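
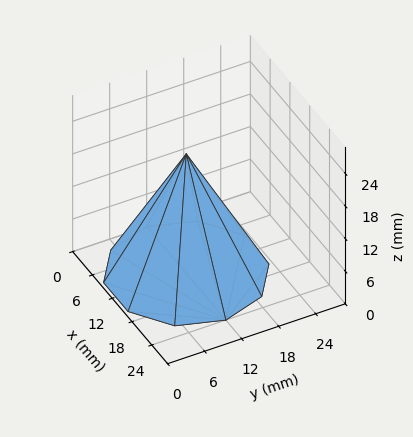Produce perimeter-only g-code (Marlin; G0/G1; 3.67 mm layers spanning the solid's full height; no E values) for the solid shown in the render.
Reading the render: the shape is a regular 10-sided pyramid, base circumscribed radius ≈ 12 mm, apex at z ≈ 22 mm (dimensions read to the nearest mm from the axis ticks). For the g-code, the solid's height is divided into equal slices at the stated Δz and each level perimeter traced with G1 moves after a G0 lift.

; perimeter-only toolpath
G21 ; units = mm
G90 ; absolute positioning
G28 ; home
; layer 1
G0 Z3.67
G0 X22.00 Y12.00
G1 X20.09 Y17.88
G1 X15.09 Y21.51
G1 X8.91 Y21.51
G1 X3.91 Y17.88
G1 X2.00 Y12.00
G1 X3.91 Y6.12
G1 X8.91 Y2.49
G1 X15.09 Y2.49
G1 X20.09 Y6.12
G1 X22.00 Y12.00
; layer 2
G0 Z7.33
G0 X20.00 Y12.00
G1 X18.47 Y16.70
G1 X14.47 Y19.61
G1 X9.53 Y19.61
G1 X5.53 Y16.70
G1 X4.00 Y12.00
G1 X5.53 Y7.30
G1 X9.53 Y4.39
G1 X14.47 Y4.39
G1 X18.47 Y7.30
G1 X20.00 Y12.00
; layer 3
G0 Z11.00
G0 X18.00 Y12.00
G1 X16.86 Y15.53
G1 X13.86 Y17.70
G1 X10.14 Y17.70
G1 X7.14 Y15.53
G1 X6.00 Y12.00
G1 X7.14 Y8.47
G1 X10.14 Y6.29
G1 X13.86 Y6.29
G1 X16.86 Y8.47
G1 X18.00 Y12.00
; layer 4
G0 Z14.67
G0 X16.00 Y12.00
G1 X15.24 Y14.35
G1 X13.24 Y15.80
G1 X10.76 Y15.80
G1 X8.76 Y14.35
G1 X8.00 Y12.00
G1 X8.76 Y9.65
G1 X10.76 Y8.20
G1 X13.24 Y8.20
G1 X15.24 Y9.65
G1 X16.00 Y12.00
; layer 5
G0 Z18.33
G0 X14.00 Y12.00
G1 X13.62 Y13.18
G1 X12.62 Y13.90
G1 X11.38 Y13.90
G1 X10.38 Y13.18
G1 X10.00 Y12.00
G1 X10.38 Y10.83
G1 X11.38 Y10.10
G1 X12.62 Y10.10
G1 X13.62 Y10.83
G1 X14.00 Y12.00
M2 ; end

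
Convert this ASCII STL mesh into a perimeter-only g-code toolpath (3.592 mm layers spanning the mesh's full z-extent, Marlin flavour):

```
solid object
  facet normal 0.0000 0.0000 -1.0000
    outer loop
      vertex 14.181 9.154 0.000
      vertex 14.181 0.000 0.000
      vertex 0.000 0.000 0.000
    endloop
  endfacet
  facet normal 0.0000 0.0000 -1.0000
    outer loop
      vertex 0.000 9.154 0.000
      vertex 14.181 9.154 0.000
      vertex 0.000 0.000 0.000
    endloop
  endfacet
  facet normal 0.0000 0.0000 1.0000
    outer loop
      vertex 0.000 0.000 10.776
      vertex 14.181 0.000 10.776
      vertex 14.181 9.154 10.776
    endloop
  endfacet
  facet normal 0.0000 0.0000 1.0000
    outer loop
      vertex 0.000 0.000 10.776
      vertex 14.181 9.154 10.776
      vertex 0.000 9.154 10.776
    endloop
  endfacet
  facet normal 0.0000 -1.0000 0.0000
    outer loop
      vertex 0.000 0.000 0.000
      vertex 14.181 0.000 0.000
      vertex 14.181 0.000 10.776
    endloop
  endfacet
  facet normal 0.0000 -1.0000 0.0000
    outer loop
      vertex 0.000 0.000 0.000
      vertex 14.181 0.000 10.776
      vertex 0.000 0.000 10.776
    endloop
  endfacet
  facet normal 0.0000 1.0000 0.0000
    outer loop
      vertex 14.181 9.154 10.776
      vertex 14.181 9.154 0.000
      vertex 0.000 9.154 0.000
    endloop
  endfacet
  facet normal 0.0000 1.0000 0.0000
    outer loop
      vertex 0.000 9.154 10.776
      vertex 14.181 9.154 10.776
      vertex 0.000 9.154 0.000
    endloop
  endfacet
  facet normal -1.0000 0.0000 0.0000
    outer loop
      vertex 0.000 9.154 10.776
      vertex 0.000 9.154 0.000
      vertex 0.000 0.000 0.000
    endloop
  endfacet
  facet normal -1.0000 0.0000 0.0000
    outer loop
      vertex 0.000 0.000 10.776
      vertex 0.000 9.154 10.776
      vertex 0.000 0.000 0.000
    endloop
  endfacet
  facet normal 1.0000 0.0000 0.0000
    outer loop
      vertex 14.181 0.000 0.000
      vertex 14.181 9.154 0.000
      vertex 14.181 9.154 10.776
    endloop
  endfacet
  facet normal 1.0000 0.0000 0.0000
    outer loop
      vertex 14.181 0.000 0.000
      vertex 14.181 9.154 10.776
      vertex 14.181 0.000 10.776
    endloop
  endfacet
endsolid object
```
; perimeter-only toolpath
G21 ; units = mm
G90 ; absolute positioning
G28 ; home
; layer 1
G0 Z3.592
G0 X0.000 Y0.000
G1 X14.181 Y0.000
G1 X14.181 Y9.154
G1 X0.000 Y9.154
G1 X0.000 Y0.000
; layer 2
G0 Z7.184
G0 X0.000 Y0.000
G1 X14.181 Y0.000
G1 X14.181 Y9.154
G1 X0.000 Y9.154
G1 X0.000 Y0.000
; layer 3
G0 Z10.776
G0 X0.000 Y0.000
G1 X14.181 Y0.000
G1 X14.181 Y9.154
G1 X0.000 Y9.154
G1 X0.000 Y0.000
M2 ; end

The solid is a rectangular box, roughly 14.2 × 9.15 mm footprint and 10.8 mm tall. Slicing at Δz = 3.592 mm — 3 equal slices spanning the solid's height, so layer i sits at z = i·h/3 — gives 3 non-empty perimeters. Each is a 4-segment closed polygon; G0 lifts to the layer z and rapids to the start vertex, then G1 traces the edges.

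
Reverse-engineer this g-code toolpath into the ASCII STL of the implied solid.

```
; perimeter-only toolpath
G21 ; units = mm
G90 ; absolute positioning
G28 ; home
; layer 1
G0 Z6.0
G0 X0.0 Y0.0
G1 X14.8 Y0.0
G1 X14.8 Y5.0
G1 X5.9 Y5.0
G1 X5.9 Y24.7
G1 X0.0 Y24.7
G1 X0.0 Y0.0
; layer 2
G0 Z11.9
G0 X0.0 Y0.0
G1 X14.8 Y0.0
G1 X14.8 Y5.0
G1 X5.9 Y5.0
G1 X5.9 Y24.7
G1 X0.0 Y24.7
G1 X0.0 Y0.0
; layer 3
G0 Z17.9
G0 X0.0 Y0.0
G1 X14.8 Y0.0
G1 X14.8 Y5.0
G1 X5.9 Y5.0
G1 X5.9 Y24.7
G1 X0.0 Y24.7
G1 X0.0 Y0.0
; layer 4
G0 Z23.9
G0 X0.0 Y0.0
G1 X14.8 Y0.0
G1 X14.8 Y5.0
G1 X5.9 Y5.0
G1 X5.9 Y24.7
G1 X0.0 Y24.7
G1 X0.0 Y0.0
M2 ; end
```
solid part
  facet normal 0.0000 0.0000 -1.0000
    outer loop
      vertex 14.8 5.0 0.0
      vertex 14.8 0.0 0.0
      vertex 0.0 0.0 0.0
    endloop
  endfacet
  facet normal 0.0000 0.0000 -1.0000
    outer loop
      vertex 5.9 5.0 0.0
      vertex 14.8 5.0 0.0
      vertex 0.0 0.0 0.0
    endloop
  endfacet
  facet normal 0.0000 0.0000 -1.0000
    outer loop
      vertex 5.9 24.7 0.0
      vertex 5.9 5.0 0.0
      vertex 0.0 0.0 0.0
    endloop
  endfacet
  facet normal 0.0000 0.0000 -1.0000
    outer loop
      vertex 0.0 24.7 0.0
      vertex 5.9 24.7 0.0
      vertex 0.0 0.0 0.0
    endloop
  endfacet
  facet normal 0.0000 0.0000 1.0000
    outer loop
      vertex 0.0 0.0 23.9
      vertex 14.8 0.0 23.9
      vertex 14.8 5.0 23.9
    endloop
  endfacet
  facet normal 0.0000 0.0000 1.0000
    outer loop
      vertex 0.0 0.0 23.9
      vertex 14.8 5.0 23.9
      vertex 5.9 5.0 23.9
    endloop
  endfacet
  facet normal 0.0000 0.0000 1.0000
    outer loop
      vertex 0.0 0.0 23.9
      vertex 5.9 5.0 23.9
      vertex 5.9 24.7 23.9
    endloop
  endfacet
  facet normal 0.0000 0.0000 1.0000
    outer loop
      vertex 0.0 0.0 23.9
      vertex 5.9 24.7 23.9
      vertex 0.0 24.7 23.9
    endloop
  endfacet
  facet normal 0.0000 -1.0000 0.0000
    outer loop
      vertex 0.0 0.0 0.0
      vertex 14.8 0.0 0.0
      vertex 14.8 0.0 23.9
    endloop
  endfacet
  facet normal 0.0000 -1.0000 0.0000
    outer loop
      vertex 0.0 0.0 0.0
      vertex 14.8 0.0 23.9
      vertex 0.0 0.0 23.9
    endloop
  endfacet
  facet normal 1.0000 0.0000 0.0000
    outer loop
      vertex 14.8 0.0 0.0
      vertex 14.8 5.0 0.0
      vertex 14.8 5.0 23.9
    endloop
  endfacet
  facet normal 1.0000 0.0000 0.0000
    outer loop
      vertex 14.8 0.0 0.0
      vertex 14.8 5.0 23.9
      vertex 14.8 0.0 23.9
    endloop
  endfacet
  facet normal 0.0000 1.0000 0.0000
    outer loop
      vertex 14.8 5.0 0.0
      vertex 5.9 5.0 0.0
      vertex 5.9 5.0 23.9
    endloop
  endfacet
  facet normal 0.0000 1.0000 0.0000
    outer loop
      vertex 14.8 5.0 0.0
      vertex 5.9 5.0 23.9
      vertex 14.8 5.0 23.9
    endloop
  endfacet
  facet normal 1.0000 0.0000 0.0000
    outer loop
      vertex 5.9 5.0 0.0
      vertex 5.9 24.7 0.0
      vertex 5.9 24.7 23.9
    endloop
  endfacet
  facet normal 1.0000 0.0000 0.0000
    outer loop
      vertex 5.9 5.0 0.0
      vertex 5.9 24.7 23.9
      vertex 5.9 5.0 23.9
    endloop
  endfacet
  facet normal 0.0000 1.0000 0.0000
    outer loop
      vertex 5.9 24.7 0.0
      vertex 0.0 24.7 0.0
      vertex 0.0 24.7 23.9
    endloop
  endfacet
  facet normal 0.0000 1.0000 0.0000
    outer loop
      vertex 5.9 24.7 0.0
      vertex 0.0 24.7 23.9
      vertex 5.9 24.7 23.9
    endloop
  endfacet
  facet normal -1.0000 0.0000 0.0000
    outer loop
      vertex 0.0 24.7 0.0
      vertex 0.0 0.0 0.0
      vertex 0.0 0.0 23.9
    endloop
  endfacet
  facet normal -1.0000 0.0000 0.0000
    outer loop
      vertex 0.0 24.7 0.0
      vertex 0.0 0.0 23.9
      vertex 0.0 24.7 23.9
    endloop
  endfacet
endsolid part

The G0 Z moves step by Δz≈6.0 mm. Every layer's G1 loop is the same polygon, so the solid is a straight extrusion of it from z=0 to z≈23.9. Closing with flat bottom and top caps and triangulating gives 20 facets — an L-shaped prism: outer 14.8 × 24.7 mm, arm thicknesses ≈ 5 mm (horizontal) and 5.9 mm (vertical), extruded 23.9 mm in z.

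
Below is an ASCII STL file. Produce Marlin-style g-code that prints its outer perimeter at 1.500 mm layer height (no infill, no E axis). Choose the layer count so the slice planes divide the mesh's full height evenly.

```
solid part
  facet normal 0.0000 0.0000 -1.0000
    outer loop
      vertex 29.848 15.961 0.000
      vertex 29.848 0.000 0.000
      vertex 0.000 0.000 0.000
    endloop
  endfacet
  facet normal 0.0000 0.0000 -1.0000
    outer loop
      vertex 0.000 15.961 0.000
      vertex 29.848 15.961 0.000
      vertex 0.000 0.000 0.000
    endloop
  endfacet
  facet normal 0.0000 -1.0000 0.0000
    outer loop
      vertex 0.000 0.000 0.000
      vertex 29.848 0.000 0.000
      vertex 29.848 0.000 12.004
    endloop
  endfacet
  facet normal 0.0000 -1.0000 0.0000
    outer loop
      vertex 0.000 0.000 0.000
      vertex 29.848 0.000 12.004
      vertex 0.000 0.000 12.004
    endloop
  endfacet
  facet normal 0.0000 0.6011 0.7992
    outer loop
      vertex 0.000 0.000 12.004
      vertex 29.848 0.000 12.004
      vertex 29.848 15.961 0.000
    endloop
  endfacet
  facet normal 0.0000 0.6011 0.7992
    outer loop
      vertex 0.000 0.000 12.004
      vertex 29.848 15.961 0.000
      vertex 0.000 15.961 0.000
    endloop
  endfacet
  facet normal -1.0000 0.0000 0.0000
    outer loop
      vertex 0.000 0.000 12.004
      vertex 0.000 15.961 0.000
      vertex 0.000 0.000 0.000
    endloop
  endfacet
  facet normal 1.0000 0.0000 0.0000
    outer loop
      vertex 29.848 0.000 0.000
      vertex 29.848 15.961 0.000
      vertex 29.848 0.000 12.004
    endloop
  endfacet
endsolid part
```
; perimeter-only toolpath
G21 ; units = mm
G90 ; absolute positioning
G28 ; home
; layer 1
G0 Z1.500
G0 X0.000 Y0.000
G1 X29.848 Y0.000
G1 X29.848 Y13.966
G1 X0.000 Y13.966
G1 X0.000 Y0.000
; layer 2
G0 Z3.001
G0 X0.000 Y0.000
G1 X29.848 Y0.000
G1 X29.848 Y11.971
G1 X0.000 Y11.971
G1 X0.000 Y0.000
; layer 3
G0 Z4.502
G0 X0.000 Y0.000
G1 X29.848 Y0.000
G1 X29.848 Y9.976
G1 X0.000 Y9.976
G1 X0.000 Y0.000
; layer 4
G0 Z6.002
G0 X0.000 Y0.000
G1 X29.848 Y0.000
G1 X29.848 Y7.981
G1 X0.000 Y7.981
G1 X0.000 Y0.000
; layer 5
G0 Z7.502
G0 X0.000 Y0.000
G1 X29.848 Y0.000
G1 X29.848 Y5.985
G1 X0.000 Y5.985
G1 X0.000 Y0.000
; layer 6
G0 Z9.003
G0 X0.000 Y0.000
G1 X29.848 Y0.000
G1 X29.848 Y3.990
G1 X0.000 Y3.990
G1 X0.000 Y0.000
; layer 7
G0 Z10.503
G0 X0.000 Y0.000
G1 X29.848 Y0.000
G1 X29.848 Y1.995
G1 X0.000 Y1.995
G1 X0.000 Y0.000
M2 ; end

The solid is a wedge (ramp): 29.8 × 16 mm base, rising to 12 mm along the y=0 edge and sloping linearly to z=0 at y=16. Slicing at Δz = 1.500 mm — 8 equal slices spanning the solid's height, so layer i sits at z = i·h/8 — gives 7 non-empty perimeters. Each is a 4-segment closed polygon; G0 lifts to the layer z and rapids to the start vertex, then G1 traces the edges. The cross-section shrinks linearly with z (the slice at the apex is degenerate and omitted).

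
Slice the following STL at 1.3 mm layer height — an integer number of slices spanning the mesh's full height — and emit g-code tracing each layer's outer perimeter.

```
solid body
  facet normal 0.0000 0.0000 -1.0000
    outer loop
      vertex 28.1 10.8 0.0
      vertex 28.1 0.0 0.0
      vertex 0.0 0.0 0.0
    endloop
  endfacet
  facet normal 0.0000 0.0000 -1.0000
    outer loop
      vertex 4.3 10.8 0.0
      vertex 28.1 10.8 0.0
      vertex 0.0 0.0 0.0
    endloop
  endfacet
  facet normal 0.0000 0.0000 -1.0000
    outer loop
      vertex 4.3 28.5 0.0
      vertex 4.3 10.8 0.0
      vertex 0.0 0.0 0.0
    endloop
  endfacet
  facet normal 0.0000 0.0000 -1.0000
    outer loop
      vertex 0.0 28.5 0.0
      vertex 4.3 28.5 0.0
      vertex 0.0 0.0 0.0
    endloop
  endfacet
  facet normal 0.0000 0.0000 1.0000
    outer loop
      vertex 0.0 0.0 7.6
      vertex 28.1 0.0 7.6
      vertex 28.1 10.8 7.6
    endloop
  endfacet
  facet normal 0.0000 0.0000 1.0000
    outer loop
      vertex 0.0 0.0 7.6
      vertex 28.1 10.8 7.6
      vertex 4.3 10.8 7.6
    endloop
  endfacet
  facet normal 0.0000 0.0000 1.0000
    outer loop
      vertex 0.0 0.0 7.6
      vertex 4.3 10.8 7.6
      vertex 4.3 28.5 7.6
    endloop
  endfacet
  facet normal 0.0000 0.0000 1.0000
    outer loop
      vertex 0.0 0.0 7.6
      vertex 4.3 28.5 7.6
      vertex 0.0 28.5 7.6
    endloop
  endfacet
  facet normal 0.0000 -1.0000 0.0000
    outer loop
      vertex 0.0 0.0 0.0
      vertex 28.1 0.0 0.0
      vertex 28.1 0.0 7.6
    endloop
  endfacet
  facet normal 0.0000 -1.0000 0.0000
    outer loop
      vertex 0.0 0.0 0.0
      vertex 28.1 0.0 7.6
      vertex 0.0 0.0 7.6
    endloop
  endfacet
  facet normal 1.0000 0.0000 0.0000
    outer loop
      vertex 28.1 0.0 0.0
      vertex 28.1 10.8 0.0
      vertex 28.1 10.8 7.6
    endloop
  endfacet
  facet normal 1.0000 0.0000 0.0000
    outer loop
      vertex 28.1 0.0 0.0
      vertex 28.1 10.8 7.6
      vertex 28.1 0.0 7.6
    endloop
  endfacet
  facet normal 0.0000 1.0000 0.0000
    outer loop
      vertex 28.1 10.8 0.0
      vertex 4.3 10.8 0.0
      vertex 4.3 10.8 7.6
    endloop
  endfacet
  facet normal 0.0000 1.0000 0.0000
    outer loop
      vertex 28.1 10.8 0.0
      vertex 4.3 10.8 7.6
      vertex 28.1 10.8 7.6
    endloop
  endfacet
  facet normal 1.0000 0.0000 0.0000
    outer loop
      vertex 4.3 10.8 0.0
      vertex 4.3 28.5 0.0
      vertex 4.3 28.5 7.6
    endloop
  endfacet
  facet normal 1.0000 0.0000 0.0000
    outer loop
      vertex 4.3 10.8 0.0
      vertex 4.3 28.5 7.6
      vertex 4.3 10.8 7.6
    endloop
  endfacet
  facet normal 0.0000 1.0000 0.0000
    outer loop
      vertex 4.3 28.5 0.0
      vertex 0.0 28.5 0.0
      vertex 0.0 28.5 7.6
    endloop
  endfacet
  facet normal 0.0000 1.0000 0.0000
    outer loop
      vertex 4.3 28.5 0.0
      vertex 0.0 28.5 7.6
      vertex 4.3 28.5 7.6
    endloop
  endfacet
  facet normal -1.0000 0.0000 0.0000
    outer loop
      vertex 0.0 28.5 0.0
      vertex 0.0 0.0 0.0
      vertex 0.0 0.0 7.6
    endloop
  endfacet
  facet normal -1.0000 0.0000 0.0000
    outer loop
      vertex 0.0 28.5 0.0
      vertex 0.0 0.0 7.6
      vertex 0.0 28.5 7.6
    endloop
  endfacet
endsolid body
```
; perimeter-only toolpath
G21 ; units = mm
G90 ; absolute positioning
G28 ; home
; layer 1
G0 Z1.3
G0 X0.0 Y0.0
G1 X28.1 Y0.0
G1 X28.1 Y10.8
G1 X4.3 Y10.8
G1 X4.3 Y28.5
G1 X0.0 Y28.5
G1 X0.0 Y0.0
; layer 2
G0 Z2.5
G0 X0.0 Y0.0
G1 X28.1 Y0.0
G1 X28.1 Y10.8
G1 X4.3 Y10.8
G1 X4.3 Y28.5
G1 X0.0 Y28.5
G1 X0.0 Y0.0
; layer 3
G0 Z3.8
G0 X0.0 Y0.0
G1 X28.1 Y0.0
G1 X28.1 Y10.8
G1 X4.3 Y10.8
G1 X4.3 Y28.5
G1 X0.0 Y28.5
G1 X0.0 Y0.0
; layer 4
G0 Z5.1
G0 X0.0 Y0.0
G1 X28.1 Y0.0
G1 X28.1 Y10.8
G1 X4.3 Y10.8
G1 X4.3 Y28.5
G1 X0.0 Y28.5
G1 X0.0 Y0.0
; layer 5
G0 Z6.3
G0 X0.0 Y0.0
G1 X28.1 Y0.0
G1 X28.1 Y10.8
G1 X4.3 Y10.8
G1 X4.3 Y28.5
G1 X0.0 Y28.5
G1 X0.0 Y0.0
; layer 6
G0 Z7.6
G0 X0.0 Y0.0
G1 X28.1 Y0.0
G1 X28.1 Y10.8
G1 X4.3 Y10.8
G1 X4.3 Y28.5
G1 X0.0 Y28.5
G1 X0.0 Y0.0
M2 ; end

The solid is an L-shaped prism: outer 28.1 × 28.5 mm, arm thicknesses ≈ 10.8 mm (horizontal) and 4.3 mm (vertical), extruded 7.6 mm in z. Slicing at Δz = 1.3 mm — 6 equal slices spanning the solid's height, so layer i sits at z = i·h/6 — gives 6 non-empty perimeters. Each is a 6-segment closed polygon; G0 lifts to the layer z and rapids to the start vertex, then G1 traces the edges.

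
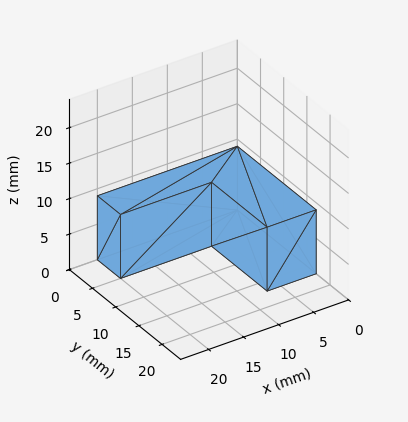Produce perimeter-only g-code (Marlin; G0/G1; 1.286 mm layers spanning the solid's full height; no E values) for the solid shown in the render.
Reading the render: the shape is an L-shaped prism: outer 20 × 17 mm, arm thicknesses ≈ 5 mm (horizontal) and 7 mm (vertical), extruded 9 mm in z (dimensions read to the nearest mm from the axis ticks). For the g-code, the solid's height is divided into equal slices at the stated Δz and each level perimeter traced with G1 moves after a G0 lift.

; perimeter-only toolpath
G21 ; units = mm
G90 ; absolute positioning
G28 ; home
; layer 1
G0 Z1.286
G0 X0.000 Y0.000
G1 X20.000 Y0.000
G1 X20.000 Y5.000
G1 X7.000 Y5.000
G1 X7.000 Y17.000
G1 X0.000 Y17.000
G1 X0.000 Y0.000
; layer 2
G0 Z2.571
G0 X0.000 Y0.000
G1 X20.000 Y0.000
G1 X20.000 Y5.000
G1 X7.000 Y5.000
G1 X7.000 Y17.000
G1 X0.000 Y17.000
G1 X0.000 Y0.000
; layer 3
G0 Z3.857
G0 X0.000 Y0.000
G1 X20.000 Y0.000
G1 X20.000 Y5.000
G1 X7.000 Y5.000
G1 X7.000 Y17.000
G1 X0.000 Y17.000
G1 X0.000 Y0.000
; layer 4
G0 Z5.143
G0 X0.000 Y0.000
G1 X20.000 Y0.000
G1 X20.000 Y5.000
G1 X7.000 Y5.000
G1 X7.000 Y17.000
G1 X0.000 Y17.000
G1 X0.000 Y0.000
; layer 5
G0 Z6.429
G0 X0.000 Y0.000
G1 X20.000 Y0.000
G1 X20.000 Y5.000
G1 X7.000 Y5.000
G1 X7.000 Y17.000
G1 X0.000 Y17.000
G1 X0.000 Y0.000
; layer 6
G0 Z7.714
G0 X0.000 Y0.000
G1 X20.000 Y0.000
G1 X20.000 Y5.000
G1 X7.000 Y5.000
G1 X7.000 Y17.000
G1 X0.000 Y17.000
G1 X0.000 Y0.000
; layer 7
G0 Z9.000
G0 X0.000 Y0.000
G1 X20.000 Y0.000
G1 X20.000 Y5.000
G1 X7.000 Y5.000
G1 X7.000 Y17.000
G1 X0.000 Y17.000
G1 X0.000 Y0.000
M2 ; end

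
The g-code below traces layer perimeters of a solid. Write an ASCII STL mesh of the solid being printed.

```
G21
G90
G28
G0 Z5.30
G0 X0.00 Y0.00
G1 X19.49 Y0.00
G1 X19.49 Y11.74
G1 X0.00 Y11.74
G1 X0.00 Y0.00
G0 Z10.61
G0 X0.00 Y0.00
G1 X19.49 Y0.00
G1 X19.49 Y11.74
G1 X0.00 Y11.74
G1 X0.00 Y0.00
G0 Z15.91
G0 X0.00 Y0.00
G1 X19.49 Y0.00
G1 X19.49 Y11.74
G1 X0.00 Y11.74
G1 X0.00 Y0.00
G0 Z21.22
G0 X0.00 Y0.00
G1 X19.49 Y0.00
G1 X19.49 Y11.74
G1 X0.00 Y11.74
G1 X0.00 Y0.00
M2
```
solid part
  facet normal 0.0000 0.0000 -1.0000
    outer loop
      vertex 19.49 11.74 0.00
      vertex 19.49 0.00 0.00
      vertex 0.00 0.00 0.00
    endloop
  endfacet
  facet normal 0.0000 0.0000 -1.0000
    outer loop
      vertex 0.00 11.74 0.00
      vertex 19.49 11.74 0.00
      vertex 0.00 0.00 0.00
    endloop
  endfacet
  facet normal 0.0000 0.0000 1.0000
    outer loop
      vertex 0.00 0.00 21.22
      vertex 19.49 0.00 21.22
      vertex 19.49 11.74 21.22
    endloop
  endfacet
  facet normal 0.0000 0.0000 1.0000
    outer loop
      vertex 0.00 0.00 21.22
      vertex 19.49 11.74 21.22
      vertex 0.00 11.74 21.22
    endloop
  endfacet
  facet normal 0.0000 -1.0000 0.0000
    outer loop
      vertex 0.00 0.00 0.00
      vertex 19.49 0.00 0.00
      vertex 19.49 0.00 21.22
    endloop
  endfacet
  facet normal 0.0000 -1.0000 0.0000
    outer loop
      vertex 0.00 0.00 0.00
      vertex 19.49 0.00 21.22
      vertex 0.00 0.00 21.22
    endloop
  endfacet
  facet normal 0.0000 1.0000 0.0000
    outer loop
      vertex 19.49 11.74 21.22
      vertex 19.49 11.74 0.00
      vertex 0.00 11.74 0.00
    endloop
  endfacet
  facet normal 0.0000 1.0000 0.0000
    outer loop
      vertex 0.00 11.74 21.22
      vertex 19.49 11.74 21.22
      vertex 0.00 11.74 0.00
    endloop
  endfacet
  facet normal -1.0000 0.0000 0.0000
    outer loop
      vertex 0.00 11.74 21.22
      vertex 0.00 11.74 0.00
      vertex 0.00 0.00 0.00
    endloop
  endfacet
  facet normal -1.0000 0.0000 0.0000
    outer loop
      vertex 0.00 0.00 21.22
      vertex 0.00 11.74 21.22
      vertex 0.00 0.00 0.00
    endloop
  endfacet
  facet normal 1.0000 0.0000 0.0000
    outer loop
      vertex 19.49 0.00 0.00
      vertex 19.49 11.74 0.00
      vertex 19.49 11.74 21.22
    endloop
  endfacet
  facet normal 1.0000 0.0000 0.0000
    outer loop
      vertex 19.49 0.00 0.00
      vertex 19.49 11.74 21.22
      vertex 19.49 0.00 21.22
    endloop
  endfacet
endsolid part

The G0 Z moves step by Δz≈5.30 mm. Every layer's G1 loop is the same polygon, so the solid is a straight extrusion of it from z=0 to z≈21.2. Closing with flat bottom and top caps and triangulating gives 12 facets — a rectangular box, roughly 19.5 × 11.7 mm footprint and 21.2 mm tall.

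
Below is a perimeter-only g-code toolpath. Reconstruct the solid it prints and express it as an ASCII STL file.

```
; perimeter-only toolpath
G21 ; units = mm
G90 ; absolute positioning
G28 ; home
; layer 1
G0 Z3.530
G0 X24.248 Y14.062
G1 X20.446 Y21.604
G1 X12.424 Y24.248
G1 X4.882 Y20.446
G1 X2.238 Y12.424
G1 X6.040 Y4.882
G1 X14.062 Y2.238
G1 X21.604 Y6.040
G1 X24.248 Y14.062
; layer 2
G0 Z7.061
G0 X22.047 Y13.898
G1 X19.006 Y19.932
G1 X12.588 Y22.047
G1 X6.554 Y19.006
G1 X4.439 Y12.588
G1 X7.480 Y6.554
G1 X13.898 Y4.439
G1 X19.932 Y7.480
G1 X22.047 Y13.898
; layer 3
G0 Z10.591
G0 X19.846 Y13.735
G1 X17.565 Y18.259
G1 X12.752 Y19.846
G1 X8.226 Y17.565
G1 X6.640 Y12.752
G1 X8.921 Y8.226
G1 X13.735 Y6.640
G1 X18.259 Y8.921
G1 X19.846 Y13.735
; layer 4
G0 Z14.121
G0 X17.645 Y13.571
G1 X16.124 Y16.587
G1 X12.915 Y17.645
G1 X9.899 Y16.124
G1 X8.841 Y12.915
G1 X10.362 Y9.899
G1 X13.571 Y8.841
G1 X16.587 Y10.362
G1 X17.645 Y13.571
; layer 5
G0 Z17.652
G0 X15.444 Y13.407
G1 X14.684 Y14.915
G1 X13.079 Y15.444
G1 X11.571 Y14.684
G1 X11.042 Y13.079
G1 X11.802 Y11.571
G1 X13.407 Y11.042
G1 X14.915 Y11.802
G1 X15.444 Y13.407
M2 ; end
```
solid part
  facet normal 0.0000 0.0000 -1.0000
    outer loop
      vertex 12.260 26.449 0.000
      vertex 21.887 23.276 0.000
      vertex 26.449 14.226 0.000
    endloop
  endfacet
  facet normal 0.0000 0.0000 -1.0000
    outer loop
      vertex 3.210 21.887 0.000
      vertex 12.260 26.449 0.000
      vertex 26.449 14.226 0.000
    endloop
  endfacet
  facet normal 0.0000 0.0000 -1.0000
    outer loop
      vertex 0.037 12.260 0.000
      vertex 3.210 21.887 0.000
      vertex 26.449 14.226 0.000
    endloop
  endfacet
  facet normal 0.0000 0.0000 -1.0000
    outer loop
      vertex 4.599 3.210 0.000
      vertex 0.037 12.260 0.000
      vertex 26.449 14.226 0.000
    endloop
  endfacet
  facet normal 0.0000 0.0000 -1.0000
    outer loop
      vertex 14.226 0.037 0.000
      vertex 4.599 3.210 0.000
      vertex 26.449 14.226 0.000
    endloop
  endfacet
  facet normal 0.0000 0.0000 -1.0000
    outer loop
      vertex 23.276 4.599 0.000
      vertex 14.226 0.037 0.000
      vertex 26.449 14.226 0.000
    endloop
  endfacet
  facet normal 0.7732 0.3898 0.5002
    outer loop
      vertex 26.449 14.226 0.000
      vertex 21.887 23.276 0.000
      vertex 13.243 13.243 21.182
    endloop
  endfacet
  facet normal 0.2711 0.8224 0.5002
    outer loop
      vertex 21.887 23.276 0.000
      vertex 12.260 26.449 0.000
      vertex 13.243 13.243 21.182
    endloop
  endfacet
  facet normal -0.3898 0.7732 0.5002
    outer loop
      vertex 12.260 26.449 0.000
      vertex 3.210 21.887 0.000
      vertex 13.243 13.243 21.182
    endloop
  endfacet
  facet normal -0.8224 0.2711 0.5002
    outer loop
      vertex 3.210 21.887 0.000
      vertex 0.037 12.260 0.000
      vertex 13.243 13.243 21.182
    endloop
  endfacet
  facet normal -0.7732 -0.3898 0.5002
    outer loop
      vertex 0.037 12.260 0.000
      vertex 4.599 3.210 0.000
      vertex 13.243 13.243 21.182
    endloop
  endfacet
  facet normal -0.2711 -0.8224 0.5002
    outer loop
      vertex 4.599 3.210 0.000
      vertex 14.226 0.037 0.000
      vertex 13.243 13.243 21.182
    endloop
  endfacet
  facet normal 0.3898 -0.7732 0.5002
    outer loop
      vertex 14.226 0.037 0.000
      vertex 23.276 4.599 0.000
      vertex 13.243 13.243 21.182
    endloop
  endfacet
  facet normal 0.8224 -0.2711 0.5002
    outer loop
      vertex 23.276 4.599 0.000
      vertex 26.449 14.226 0.000
      vertex 13.243 13.243 21.182
    endloop
  endfacet
endsolid part

The G0 Z moves step by Δz≈3.530 mm. The G1 loops shrink linearly with z, so the solid tapers from its base footprint up to z≈21.2. Closing with a flat bottom cap and the tapered top and triangulating gives 14 facets — a regular 8-sided pyramid, base circumscribed radius ≈ 13.2 mm, apex at z ≈ 21.2 mm.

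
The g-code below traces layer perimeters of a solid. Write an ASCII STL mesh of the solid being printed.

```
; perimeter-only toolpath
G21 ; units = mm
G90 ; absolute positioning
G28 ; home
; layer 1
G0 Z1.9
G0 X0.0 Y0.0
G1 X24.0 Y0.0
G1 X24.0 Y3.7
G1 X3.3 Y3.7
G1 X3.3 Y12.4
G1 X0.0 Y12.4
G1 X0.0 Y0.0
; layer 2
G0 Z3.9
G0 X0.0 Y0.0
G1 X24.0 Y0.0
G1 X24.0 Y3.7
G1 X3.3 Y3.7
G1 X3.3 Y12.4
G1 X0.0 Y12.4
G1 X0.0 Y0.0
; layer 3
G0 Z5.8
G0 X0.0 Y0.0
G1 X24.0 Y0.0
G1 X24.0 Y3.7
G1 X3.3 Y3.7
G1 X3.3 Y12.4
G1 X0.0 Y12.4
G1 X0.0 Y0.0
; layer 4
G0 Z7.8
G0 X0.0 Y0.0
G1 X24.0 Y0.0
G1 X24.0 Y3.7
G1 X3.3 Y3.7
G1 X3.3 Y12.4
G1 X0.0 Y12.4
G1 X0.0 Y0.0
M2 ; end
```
solid part
  facet normal 0.0000 0.0000 -1.0000
    outer loop
      vertex 24.0 3.7 0.0
      vertex 24.0 0.0 0.0
      vertex 0.0 0.0 0.0
    endloop
  endfacet
  facet normal 0.0000 0.0000 -1.0000
    outer loop
      vertex 3.3 3.7 0.0
      vertex 24.0 3.7 0.0
      vertex 0.0 0.0 0.0
    endloop
  endfacet
  facet normal 0.0000 0.0000 -1.0000
    outer loop
      vertex 3.3 12.4 0.0
      vertex 3.3 3.7 0.0
      vertex 0.0 0.0 0.0
    endloop
  endfacet
  facet normal 0.0000 0.0000 -1.0000
    outer loop
      vertex 0.0 12.4 0.0
      vertex 3.3 12.4 0.0
      vertex 0.0 0.0 0.0
    endloop
  endfacet
  facet normal 0.0000 0.0000 1.0000
    outer loop
      vertex 0.0 0.0 7.8
      vertex 24.0 0.0 7.8
      vertex 24.0 3.7 7.8
    endloop
  endfacet
  facet normal 0.0000 0.0000 1.0000
    outer loop
      vertex 0.0 0.0 7.8
      vertex 24.0 3.7 7.8
      vertex 3.3 3.7 7.8
    endloop
  endfacet
  facet normal 0.0000 0.0000 1.0000
    outer loop
      vertex 0.0 0.0 7.8
      vertex 3.3 3.7 7.8
      vertex 3.3 12.4 7.8
    endloop
  endfacet
  facet normal 0.0000 0.0000 1.0000
    outer loop
      vertex 0.0 0.0 7.8
      vertex 3.3 12.4 7.8
      vertex 0.0 12.4 7.8
    endloop
  endfacet
  facet normal 0.0000 -1.0000 0.0000
    outer loop
      vertex 0.0 0.0 0.0
      vertex 24.0 0.0 0.0
      vertex 24.0 0.0 7.8
    endloop
  endfacet
  facet normal 0.0000 -1.0000 0.0000
    outer loop
      vertex 0.0 0.0 0.0
      vertex 24.0 0.0 7.8
      vertex 0.0 0.0 7.8
    endloop
  endfacet
  facet normal 1.0000 0.0000 0.0000
    outer loop
      vertex 24.0 0.0 0.0
      vertex 24.0 3.7 0.0
      vertex 24.0 3.7 7.8
    endloop
  endfacet
  facet normal 1.0000 0.0000 0.0000
    outer loop
      vertex 24.0 0.0 0.0
      vertex 24.0 3.7 7.8
      vertex 24.0 0.0 7.8
    endloop
  endfacet
  facet normal 0.0000 1.0000 0.0000
    outer loop
      vertex 24.0 3.7 0.0
      vertex 3.3 3.7 0.0
      vertex 3.3 3.7 7.8
    endloop
  endfacet
  facet normal 0.0000 1.0000 0.0000
    outer loop
      vertex 24.0 3.7 0.0
      vertex 3.3 3.7 7.8
      vertex 24.0 3.7 7.8
    endloop
  endfacet
  facet normal 1.0000 0.0000 0.0000
    outer loop
      vertex 3.3 3.7 0.0
      vertex 3.3 12.4 0.0
      vertex 3.3 12.4 7.8
    endloop
  endfacet
  facet normal 1.0000 0.0000 0.0000
    outer loop
      vertex 3.3 3.7 0.0
      vertex 3.3 12.4 7.8
      vertex 3.3 3.7 7.8
    endloop
  endfacet
  facet normal 0.0000 1.0000 0.0000
    outer loop
      vertex 3.3 12.4 0.0
      vertex 0.0 12.4 0.0
      vertex 0.0 12.4 7.8
    endloop
  endfacet
  facet normal 0.0000 1.0000 0.0000
    outer loop
      vertex 3.3 12.4 0.0
      vertex 0.0 12.4 7.8
      vertex 3.3 12.4 7.8
    endloop
  endfacet
  facet normal -1.0000 0.0000 0.0000
    outer loop
      vertex 0.0 12.4 0.0
      vertex 0.0 0.0 0.0
      vertex 0.0 0.0 7.8
    endloop
  endfacet
  facet normal -1.0000 0.0000 0.0000
    outer loop
      vertex 0.0 12.4 0.0
      vertex 0.0 0.0 7.8
      vertex 0.0 12.4 7.8
    endloop
  endfacet
endsolid part

The G0 Z moves step by Δz≈1.9 mm. Every layer's G1 loop is the same polygon, so the solid is a straight extrusion of it from z=0 to z≈7.8. Closing with flat bottom and top caps and triangulating gives 20 facets — an L-shaped prism: outer 24 × 12.4 mm, arm thicknesses ≈ 3.7 mm (horizontal) and 3.3 mm (vertical), extruded 7.8 mm in z.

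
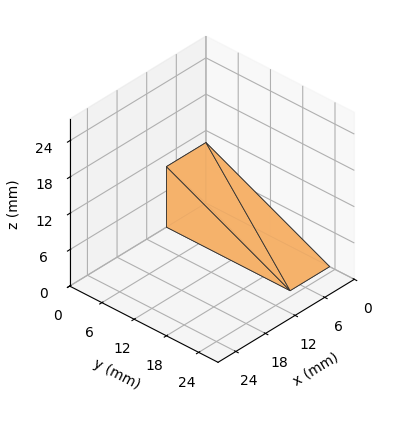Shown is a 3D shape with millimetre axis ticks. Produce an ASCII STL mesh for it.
Reading the render: the shape is a wedge (ramp): 8 × 23 mm base, rising to 10 mm along the y=0 edge and sloping linearly to z=0 at y=23 (dimensions read to the nearest mm from the axis ticks). For the STL, each face is triangulated and given an outward normal.

solid part
  facet normal 0.0000 0.0000 -1.0000
    outer loop
      vertex 8.0 23.0 0.0
      vertex 8.0 0.0 0.0
      vertex 0.0 0.0 0.0
    endloop
  endfacet
  facet normal 0.0000 0.0000 -1.0000
    outer loop
      vertex 0.0 23.0 0.0
      vertex 8.0 23.0 0.0
      vertex 0.0 0.0 0.0
    endloop
  endfacet
  facet normal 0.0000 -1.0000 0.0000
    outer loop
      vertex 0.0 0.0 0.0
      vertex 8.0 0.0 0.0
      vertex 8.0 0.0 10.0
    endloop
  endfacet
  facet normal 0.0000 -1.0000 0.0000
    outer loop
      vertex 0.0 0.0 0.0
      vertex 8.0 0.0 10.0
      vertex 0.0 0.0 10.0
    endloop
  endfacet
  facet normal 0.0000 0.3987 0.9171
    outer loop
      vertex 0.0 0.0 10.0
      vertex 8.0 0.0 10.0
      vertex 8.0 23.0 0.0
    endloop
  endfacet
  facet normal 0.0000 0.3987 0.9171
    outer loop
      vertex 0.0 0.0 10.0
      vertex 8.0 23.0 0.0
      vertex 0.0 23.0 0.0
    endloop
  endfacet
  facet normal -1.0000 0.0000 0.0000
    outer loop
      vertex 0.0 0.0 10.0
      vertex 0.0 23.0 0.0
      vertex 0.0 0.0 0.0
    endloop
  endfacet
  facet normal 1.0000 0.0000 0.0000
    outer loop
      vertex 8.0 0.0 0.0
      vertex 8.0 23.0 0.0
      vertex 8.0 0.0 10.0
    endloop
  endfacet
endsolid part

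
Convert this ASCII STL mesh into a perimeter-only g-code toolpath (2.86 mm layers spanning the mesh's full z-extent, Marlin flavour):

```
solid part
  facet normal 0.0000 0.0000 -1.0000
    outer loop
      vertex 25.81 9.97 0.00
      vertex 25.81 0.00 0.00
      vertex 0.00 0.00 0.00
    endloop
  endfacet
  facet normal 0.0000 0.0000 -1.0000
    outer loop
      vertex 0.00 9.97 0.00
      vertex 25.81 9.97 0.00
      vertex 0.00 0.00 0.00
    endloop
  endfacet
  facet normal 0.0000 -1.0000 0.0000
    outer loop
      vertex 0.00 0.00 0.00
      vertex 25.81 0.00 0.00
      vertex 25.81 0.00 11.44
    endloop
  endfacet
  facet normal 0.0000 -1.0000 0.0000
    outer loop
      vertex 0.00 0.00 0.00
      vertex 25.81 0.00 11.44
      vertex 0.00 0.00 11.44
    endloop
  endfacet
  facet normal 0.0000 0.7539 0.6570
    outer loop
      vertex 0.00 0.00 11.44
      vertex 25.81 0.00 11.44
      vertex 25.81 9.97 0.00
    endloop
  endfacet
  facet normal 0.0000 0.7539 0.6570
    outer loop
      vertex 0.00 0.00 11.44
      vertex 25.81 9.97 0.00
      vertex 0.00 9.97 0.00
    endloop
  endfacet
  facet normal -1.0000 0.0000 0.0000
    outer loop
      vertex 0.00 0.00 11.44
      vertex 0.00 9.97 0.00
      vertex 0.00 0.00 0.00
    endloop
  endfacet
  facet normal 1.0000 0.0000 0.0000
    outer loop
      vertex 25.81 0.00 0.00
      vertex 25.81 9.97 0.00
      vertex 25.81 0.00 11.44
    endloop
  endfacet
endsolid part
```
; perimeter-only toolpath
G21 ; units = mm
G90 ; absolute positioning
G28 ; home
; layer 1
G0 Z2.86
G0 X0.00 Y0.00
G1 X25.81 Y0.00
G1 X25.81 Y7.48
G1 X0.00 Y7.48
G1 X0.00 Y0.00
; layer 2
G0 Z5.72
G0 X0.00 Y0.00
G1 X25.81 Y0.00
G1 X25.81 Y4.99
G1 X0.00 Y4.99
G1 X0.00 Y0.00
; layer 3
G0 Z8.58
G0 X0.00 Y0.00
G1 X25.81 Y0.00
G1 X25.81 Y2.49
G1 X0.00 Y2.49
G1 X0.00 Y0.00
M2 ; end

The solid is a wedge (ramp): 25.8 × 9.97 mm base, rising to 11.4 mm along the y=0 edge and sloping linearly to z=0 at y=9.97. Slicing at Δz = 2.86 mm — 4 equal slices spanning the solid's height, so layer i sits at z = i·h/4 — gives 3 non-empty perimeters. Each is a 4-segment closed polygon; G0 lifts to the layer z and rapids to the start vertex, then G1 traces the edges. The cross-section shrinks linearly with z (the slice at the apex is degenerate and omitted).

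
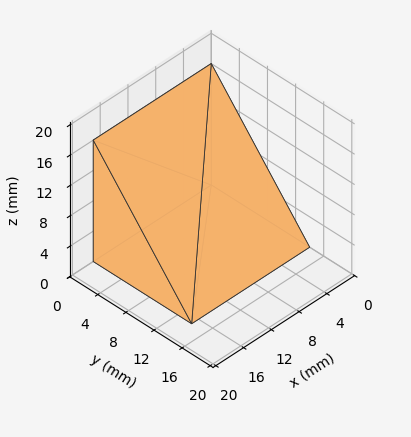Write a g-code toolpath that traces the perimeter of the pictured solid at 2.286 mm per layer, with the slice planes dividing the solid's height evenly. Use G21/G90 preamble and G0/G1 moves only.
Reading the render: the shape is a wedge (ramp): 17 × 14 mm base, rising to 16 mm along the y=0 edge and sloping linearly to z=0 at y=14 (dimensions read to the nearest mm from the axis ticks). For the g-code, the solid's height is divided into equal slices at the stated Δz and each level perimeter traced with G1 moves after a G0 lift.

; perimeter-only toolpath
G21 ; units = mm
G90 ; absolute positioning
G28 ; home
; layer 1
G0 Z2.286
G0 X0.000 Y0.000
G1 X17.000 Y0.000
G1 X17.000 Y12.000
G1 X0.000 Y12.000
G1 X0.000 Y0.000
; layer 2
G0 Z4.571
G0 X0.000 Y0.000
G1 X17.000 Y0.000
G1 X17.000 Y10.000
G1 X0.000 Y10.000
G1 X0.000 Y0.000
; layer 3
G0 Z6.857
G0 X0.000 Y0.000
G1 X17.000 Y0.000
G1 X17.000 Y8.000
G1 X0.000 Y8.000
G1 X0.000 Y0.000
; layer 4
G0 Z9.143
G0 X0.000 Y0.000
G1 X17.000 Y0.000
G1 X17.000 Y6.000
G1 X0.000 Y6.000
G1 X0.000 Y0.000
; layer 5
G0 Z11.429
G0 X0.000 Y0.000
G1 X17.000 Y0.000
G1 X17.000 Y4.000
G1 X0.000 Y4.000
G1 X0.000 Y0.000
; layer 6
G0 Z13.714
G0 X0.000 Y0.000
G1 X17.000 Y0.000
G1 X17.000 Y2.000
G1 X0.000 Y2.000
G1 X0.000 Y0.000
M2 ; end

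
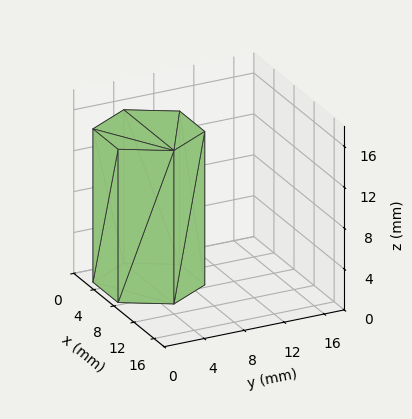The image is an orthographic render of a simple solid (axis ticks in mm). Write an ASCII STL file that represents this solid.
Reading the render: the shape is a regular 6-sided prism (a cylinder approximated with 6 flat sides), circumscribed radius ≈ 5 mm, height ≈ 15 mm (dimensions read to the nearest mm from the axis ticks). For the STL, each face is triangulated and given an outward normal.

solid part
  facet normal 0.0000 0.0000 -1.0000
    outer loop
      vertex 2.500 9.330 0.000
      vertex 7.500 9.330 0.000
      vertex 10.000 5.000 0.000
    endloop
  endfacet
  facet normal 0.0000 0.0000 -1.0000
    outer loop
      vertex 0.000 5.000 0.000
      vertex 2.500 9.330 0.000
      vertex 10.000 5.000 0.000
    endloop
  endfacet
  facet normal 0.0000 0.0000 -1.0000
    outer loop
      vertex 2.500 0.670 0.000
      vertex 0.000 5.000 0.000
      vertex 10.000 5.000 0.000
    endloop
  endfacet
  facet normal 0.0000 0.0000 -1.0000
    outer loop
      vertex 7.500 0.670 0.000
      vertex 2.500 0.670 0.000
      vertex 10.000 5.000 0.000
    endloop
  endfacet
  facet normal 0.0000 0.0000 1.0000
    outer loop
      vertex 10.000 5.000 15.000
      vertex 7.500 9.330 15.000
      vertex 2.500 9.330 15.000
    endloop
  endfacet
  facet normal 0.0000 0.0000 1.0000
    outer loop
      vertex 10.000 5.000 15.000
      vertex 2.500 9.330 15.000
      vertex 0.000 5.000 15.000
    endloop
  endfacet
  facet normal 0.0000 0.0000 1.0000
    outer loop
      vertex 10.000 5.000 15.000
      vertex 0.000 5.000 15.000
      vertex 2.500 0.670 15.000
    endloop
  endfacet
  facet normal 0.0000 0.0000 1.0000
    outer loop
      vertex 10.000 5.000 15.000
      vertex 2.500 0.670 15.000
      vertex 7.500 0.670 15.000
    endloop
  endfacet
  facet normal 0.8660 0.5000 0.0000
    outer loop
      vertex 10.000 5.000 0.000
      vertex 7.500 9.330 0.000
      vertex 7.500 9.330 15.000
    endloop
  endfacet
  facet normal 0.8660 0.5000 0.0000
    outer loop
      vertex 10.000 5.000 0.000
      vertex 7.500 9.330 15.000
      vertex 10.000 5.000 15.000
    endloop
  endfacet
  facet normal 0.0000 1.0000 0.0000
    outer loop
      vertex 7.500 9.330 0.000
      vertex 2.500 9.330 0.000
      vertex 2.500 9.330 15.000
    endloop
  endfacet
  facet normal 0.0000 1.0000 0.0000
    outer loop
      vertex 7.500 9.330 0.000
      vertex 2.500 9.330 15.000
      vertex 7.500 9.330 15.000
    endloop
  endfacet
  facet normal -0.8660 0.5000 0.0000
    outer loop
      vertex 2.500 9.330 0.000
      vertex 0.000 5.000 0.000
      vertex 0.000 5.000 15.000
    endloop
  endfacet
  facet normal -0.8660 0.5000 0.0000
    outer loop
      vertex 2.500 9.330 0.000
      vertex 0.000 5.000 15.000
      vertex 2.500 9.330 15.000
    endloop
  endfacet
  facet normal -0.8660 -0.5000 0.0000
    outer loop
      vertex 0.000 5.000 0.000
      vertex 2.500 0.670 0.000
      vertex 2.500 0.670 15.000
    endloop
  endfacet
  facet normal -0.8660 -0.5000 0.0000
    outer loop
      vertex 0.000 5.000 0.000
      vertex 2.500 0.670 15.000
      vertex 0.000 5.000 15.000
    endloop
  endfacet
  facet normal 0.0000 -1.0000 0.0000
    outer loop
      vertex 2.500 0.670 0.000
      vertex 7.500 0.670 0.000
      vertex 7.500 0.670 15.000
    endloop
  endfacet
  facet normal 0.0000 -1.0000 0.0000
    outer loop
      vertex 2.500 0.670 0.000
      vertex 7.500 0.670 15.000
      vertex 2.500 0.670 15.000
    endloop
  endfacet
  facet normal 0.8660 -0.5000 0.0000
    outer loop
      vertex 7.500 0.670 0.000
      vertex 10.000 5.000 0.000
      vertex 10.000 5.000 15.000
    endloop
  endfacet
  facet normal 0.8660 -0.5000 0.0000
    outer loop
      vertex 7.500 0.670 0.000
      vertex 10.000 5.000 15.000
      vertex 7.500 0.670 15.000
    endloop
  endfacet
endsolid part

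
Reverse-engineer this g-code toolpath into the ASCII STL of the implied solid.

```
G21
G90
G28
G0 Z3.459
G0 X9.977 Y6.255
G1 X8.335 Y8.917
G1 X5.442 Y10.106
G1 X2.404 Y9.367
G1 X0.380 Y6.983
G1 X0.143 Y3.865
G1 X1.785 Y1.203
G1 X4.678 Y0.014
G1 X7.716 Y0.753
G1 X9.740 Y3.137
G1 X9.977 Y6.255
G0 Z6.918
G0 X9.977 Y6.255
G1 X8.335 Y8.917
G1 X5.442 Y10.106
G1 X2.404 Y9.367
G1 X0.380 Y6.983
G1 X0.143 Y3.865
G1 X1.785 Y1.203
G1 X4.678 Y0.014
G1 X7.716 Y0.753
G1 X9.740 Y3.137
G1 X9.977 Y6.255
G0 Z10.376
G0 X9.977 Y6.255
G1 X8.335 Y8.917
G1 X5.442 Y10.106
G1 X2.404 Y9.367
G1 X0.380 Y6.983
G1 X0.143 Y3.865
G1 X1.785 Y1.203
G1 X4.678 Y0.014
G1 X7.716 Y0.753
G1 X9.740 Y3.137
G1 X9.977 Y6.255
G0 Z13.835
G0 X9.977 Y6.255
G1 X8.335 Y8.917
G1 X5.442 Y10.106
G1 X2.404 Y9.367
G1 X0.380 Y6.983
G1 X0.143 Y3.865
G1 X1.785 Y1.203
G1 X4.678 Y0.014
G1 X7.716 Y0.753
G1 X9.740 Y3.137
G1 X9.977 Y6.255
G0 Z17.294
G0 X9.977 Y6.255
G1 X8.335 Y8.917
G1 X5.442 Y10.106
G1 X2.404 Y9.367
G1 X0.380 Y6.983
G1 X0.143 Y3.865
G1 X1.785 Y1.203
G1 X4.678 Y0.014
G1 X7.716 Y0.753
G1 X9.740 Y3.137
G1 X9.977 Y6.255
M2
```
solid part
  facet normal 0.0000 0.0000 -1.0000
    outer loop
      vertex 5.442 10.106 0.000
      vertex 8.335 8.917 0.000
      vertex 9.977 6.255 0.000
    endloop
  endfacet
  facet normal 0.0000 0.0000 -1.0000
    outer loop
      vertex 2.404 9.367 0.000
      vertex 5.442 10.106 0.000
      vertex 9.977 6.255 0.000
    endloop
  endfacet
  facet normal 0.0000 0.0000 -1.0000
    outer loop
      vertex 0.380 6.983 0.000
      vertex 2.404 9.367 0.000
      vertex 9.977 6.255 0.000
    endloop
  endfacet
  facet normal 0.0000 0.0000 -1.0000
    outer loop
      vertex 0.143 3.865 0.000
      vertex 0.380 6.983 0.000
      vertex 9.977 6.255 0.000
    endloop
  endfacet
  facet normal 0.0000 0.0000 -1.0000
    outer loop
      vertex 1.785 1.203 0.000
      vertex 0.143 3.865 0.000
      vertex 9.977 6.255 0.000
    endloop
  endfacet
  facet normal 0.0000 0.0000 -1.0000
    outer loop
      vertex 4.678 0.014 0.000
      vertex 1.785 1.203 0.000
      vertex 9.977 6.255 0.000
    endloop
  endfacet
  facet normal 0.0000 0.0000 -1.0000
    outer loop
      vertex 7.716 0.753 0.000
      vertex 4.678 0.014 0.000
      vertex 9.977 6.255 0.000
    endloop
  endfacet
  facet normal 0.0000 0.0000 -1.0000
    outer loop
      vertex 9.740 3.137 0.000
      vertex 7.716 0.753 0.000
      vertex 9.977 6.255 0.000
    endloop
  endfacet
  facet normal 0.0000 0.0000 1.0000
    outer loop
      vertex 9.977 6.255 17.294
      vertex 8.335 8.917 17.294
      vertex 5.442 10.106 17.294
    endloop
  endfacet
  facet normal 0.0000 0.0000 1.0000
    outer loop
      vertex 9.977 6.255 17.294
      vertex 5.442 10.106 17.294
      vertex 2.404 9.367 17.294
    endloop
  endfacet
  facet normal 0.0000 0.0000 1.0000
    outer loop
      vertex 9.977 6.255 17.294
      vertex 2.404 9.367 17.294
      vertex 0.380 6.983 17.294
    endloop
  endfacet
  facet normal 0.0000 0.0000 1.0000
    outer loop
      vertex 9.977 6.255 17.294
      vertex 0.380 6.983 17.294
      vertex 0.143 3.865 17.294
    endloop
  endfacet
  facet normal 0.0000 0.0000 1.0000
    outer loop
      vertex 9.977 6.255 17.294
      vertex 0.143 3.865 17.294
      vertex 1.785 1.203 17.294
    endloop
  endfacet
  facet normal 0.0000 0.0000 1.0000
    outer loop
      vertex 9.977 6.255 17.294
      vertex 1.785 1.203 17.294
      vertex 4.678 0.014 17.294
    endloop
  endfacet
  facet normal 0.0000 0.0000 1.0000
    outer loop
      vertex 9.977 6.255 17.294
      vertex 4.678 0.014 17.294
      vertex 7.716 0.753 17.294
    endloop
  endfacet
  facet normal 0.0000 0.0000 1.0000
    outer loop
      vertex 9.977 6.255 17.294
      vertex 7.716 0.753 17.294
      vertex 9.740 3.137 17.294
    endloop
  endfacet
  facet normal 0.8511 0.5250 0.0000
    outer loop
      vertex 9.977 6.255 0.000
      vertex 8.335 8.917 0.000
      vertex 8.335 8.917 17.294
    endloop
  endfacet
  facet normal 0.8511 0.5250 0.0000
    outer loop
      vertex 9.977 6.255 0.000
      vertex 8.335 8.917 17.294
      vertex 9.977 6.255 17.294
    endloop
  endfacet
  facet normal 0.3801 0.9249 0.0000
    outer loop
      vertex 8.335 8.917 0.000
      vertex 5.442 10.106 0.000
      vertex 5.442 10.106 17.294
    endloop
  endfacet
  facet normal 0.3801 0.9249 0.0000
    outer loop
      vertex 8.335 8.917 0.000
      vertex 5.442 10.106 17.294
      vertex 8.335 8.917 17.294
    endloop
  endfacet
  facet normal -0.2364 0.9717 0.0000
    outer loop
      vertex 5.442 10.106 0.000
      vertex 2.404 9.367 0.000
      vertex 2.404 9.367 17.294
    endloop
  endfacet
  facet normal -0.2364 0.9717 0.0000
    outer loop
      vertex 5.442 10.106 0.000
      vertex 2.404 9.367 17.294
      vertex 5.442 10.106 17.294
    endloop
  endfacet
  facet normal -0.7623 0.6472 0.0000
    outer loop
      vertex 2.404 9.367 0.000
      vertex 0.380 6.983 0.000
      vertex 0.380 6.983 17.294
    endloop
  endfacet
  facet normal -0.7623 0.6472 0.0000
    outer loop
      vertex 2.404 9.367 0.000
      vertex 0.380 6.983 17.294
      vertex 2.404 9.367 17.294
    endloop
  endfacet
  facet normal -0.9971 0.0758 0.0000
    outer loop
      vertex 0.380 6.983 0.000
      vertex 0.143 3.865 0.000
      vertex 0.143 3.865 17.294
    endloop
  endfacet
  facet normal -0.9971 0.0758 0.0000
    outer loop
      vertex 0.380 6.983 0.000
      vertex 0.143 3.865 17.294
      vertex 0.380 6.983 17.294
    endloop
  endfacet
  facet normal -0.8511 -0.5250 0.0000
    outer loop
      vertex 0.143 3.865 0.000
      vertex 1.785 1.203 0.000
      vertex 1.785 1.203 17.294
    endloop
  endfacet
  facet normal -0.8511 -0.5250 0.0000
    outer loop
      vertex 0.143 3.865 0.000
      vertex 1.785 1.203 17.294
      vertex 0.143 3.865 17.294
    endloop
  endfacet
  facet normal -0.3801 -0.9249 0.0000
    outer loop
      vertex 1.785 1.203 0.000
      vertex 4.678 0.014 0.000
      vertex 4.678 0.014 17.294
    endloop
  endfacet
  facet normal -0.3801 -0.9249 0.0000
    outer loop
      vertex 1.785 1.203 0.000
      vertex 4.678 0.014 17.294
      vertex 1.785 1.203 17.294
    endloop
  endfacet
  facet normal 0.2364 -0.9717 0.0000
    outer loop
      vertex 4.678 0.014 0.000
      vertex 7.716 0.753 0.000
      vertex 7.716 0.753 17.294
    endloop
  endfacet
  facet normal 0.2364 -0.9717 0.0000
    outer loop
      vertex 4.678 0.014 0.000
      vertex 7.716 0.753 17.294
      vertex 4.678 0.014 17.294
    endloop
  endfacet
  facet normal 0.7623 -0.6472 0.0000
    outer loop
      vertex 7.716 0.753 0.000
      vertex 9.740 3.137 0.000
      vertex 9.740 3.137 17.294
    endloop
  endfacet
  facet normal 0.7623 -0.6472 0.0000
    outer loop
      vertex 7.716 0.753 0.000
      vertex 9.740 3.137 17.294
      vertex 7.716 0.753 17.294
    endloop
  endfacet
  facet normal 0.9971 -0.0758 0.0000
    outer loop
      vertex 9.740 3.137 0.000
      vertex 9.977 6.255 0.000
      vertex 9.977 6.255 17.294
    endloop
  endfacet
  facet normal 0.9971 -0.0758 0.0000
    outer loop
      vertex 9.740 3.137 0.000
      vertex 9.977 6.255 17.294
      vertex 9.740 3.137 17.294
    endloop
  endfacet
endsolid part

The G0 Z moves step by Δz≈3.459 mm. Every layer's G1 loop is the same polygon, so the solid is a straight extrusion of it from z=0 to z≈17.3. Closing with flat bottom and top caps and triangulating gives 36 facets — a regular 10-sided prism (a cylinder approximated with 10 flat sides), circumscribed radius ≈ 5.06 mm, height ≈ 17.3 mm.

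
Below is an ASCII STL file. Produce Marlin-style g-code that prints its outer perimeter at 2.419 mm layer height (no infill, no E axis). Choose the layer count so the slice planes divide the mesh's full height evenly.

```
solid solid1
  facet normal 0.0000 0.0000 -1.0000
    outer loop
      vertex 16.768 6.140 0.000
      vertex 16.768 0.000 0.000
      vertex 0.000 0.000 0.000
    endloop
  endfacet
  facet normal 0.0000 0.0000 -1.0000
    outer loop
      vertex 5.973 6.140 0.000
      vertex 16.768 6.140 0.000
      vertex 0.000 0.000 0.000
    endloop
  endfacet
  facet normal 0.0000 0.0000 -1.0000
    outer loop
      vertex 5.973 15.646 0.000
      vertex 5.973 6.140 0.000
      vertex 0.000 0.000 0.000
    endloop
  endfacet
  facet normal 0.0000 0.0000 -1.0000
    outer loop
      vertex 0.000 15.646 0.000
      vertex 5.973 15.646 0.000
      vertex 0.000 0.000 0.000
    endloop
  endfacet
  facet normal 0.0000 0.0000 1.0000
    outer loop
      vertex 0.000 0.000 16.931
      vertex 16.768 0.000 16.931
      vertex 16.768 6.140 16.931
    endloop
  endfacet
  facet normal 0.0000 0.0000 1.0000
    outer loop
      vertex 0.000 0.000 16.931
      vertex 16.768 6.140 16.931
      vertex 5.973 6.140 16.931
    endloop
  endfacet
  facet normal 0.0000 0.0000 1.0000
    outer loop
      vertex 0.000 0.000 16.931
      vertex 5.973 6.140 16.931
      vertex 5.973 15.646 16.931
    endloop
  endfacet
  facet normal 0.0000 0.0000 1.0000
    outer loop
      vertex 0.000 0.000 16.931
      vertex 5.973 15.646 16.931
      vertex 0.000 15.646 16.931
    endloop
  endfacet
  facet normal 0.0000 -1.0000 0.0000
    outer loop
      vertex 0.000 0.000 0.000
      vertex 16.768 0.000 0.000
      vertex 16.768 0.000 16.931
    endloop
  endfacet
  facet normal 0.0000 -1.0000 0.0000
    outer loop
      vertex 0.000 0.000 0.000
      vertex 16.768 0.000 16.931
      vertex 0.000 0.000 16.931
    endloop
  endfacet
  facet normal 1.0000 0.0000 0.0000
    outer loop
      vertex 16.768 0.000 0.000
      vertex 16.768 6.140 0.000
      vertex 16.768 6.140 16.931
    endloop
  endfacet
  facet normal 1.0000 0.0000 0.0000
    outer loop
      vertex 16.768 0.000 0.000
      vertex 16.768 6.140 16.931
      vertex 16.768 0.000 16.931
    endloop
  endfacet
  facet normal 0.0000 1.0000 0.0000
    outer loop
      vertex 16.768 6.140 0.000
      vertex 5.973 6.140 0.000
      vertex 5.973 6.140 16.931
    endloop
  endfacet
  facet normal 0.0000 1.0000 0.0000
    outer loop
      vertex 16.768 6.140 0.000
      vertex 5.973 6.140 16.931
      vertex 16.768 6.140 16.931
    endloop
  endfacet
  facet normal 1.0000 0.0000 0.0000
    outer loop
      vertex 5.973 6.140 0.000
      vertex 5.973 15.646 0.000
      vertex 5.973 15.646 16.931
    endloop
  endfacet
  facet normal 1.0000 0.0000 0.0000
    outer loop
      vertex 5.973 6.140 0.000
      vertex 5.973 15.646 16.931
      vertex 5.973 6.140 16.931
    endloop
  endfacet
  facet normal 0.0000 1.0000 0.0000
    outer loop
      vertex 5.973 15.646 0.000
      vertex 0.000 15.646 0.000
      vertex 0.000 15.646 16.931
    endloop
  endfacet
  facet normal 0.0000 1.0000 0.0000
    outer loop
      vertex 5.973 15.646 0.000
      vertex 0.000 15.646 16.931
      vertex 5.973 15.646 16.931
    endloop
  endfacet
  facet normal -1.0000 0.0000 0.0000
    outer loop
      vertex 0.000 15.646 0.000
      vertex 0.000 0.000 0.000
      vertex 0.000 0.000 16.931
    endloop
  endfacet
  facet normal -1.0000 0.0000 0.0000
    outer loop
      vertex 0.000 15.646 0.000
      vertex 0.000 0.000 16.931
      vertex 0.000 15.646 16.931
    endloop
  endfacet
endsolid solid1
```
; perimeter-only toolpath
G21 ; units = mm
G90 ; absolute positioning
G28 ; home
; layer 1
G0 Z2.419
G0 X0.000 Y0.000
G1 X16.768 Y0.000
G1 X16.768 Y6.140
G1 X5.973 Y6.140
G1 X5.973 Y15.646
G1 X0.000 Y15.646
G1 X0.000 Y0.000
; layer 2
G0 Z4.837
G0 X0.000 Y0.000
G1 X16.768 Y0.000
G1 X16.768 Y6.140
G1 X5.973 Y6.140
G1 X5.973 Y15.646
G1 X0.000 Y15.646
G1 X0.000 Y0.000
; layer 3
G0 Z7.256
G0 X0.000 Y0.000
G1 X16.768 Y0.000
G1 X16.768 Y6.140
G1 X5.973 Y6.140
G1 X5.973 Y15.646
G1 X0.000 Y15.646
G1 X0.000 Y0.000
; layer 4
G0 Z9.675
G0 X0.000 Y0.000
G1 X16.768 Y0.000
G1 X16.768 Y6.140
G1 X5.973 Y6.140
G1 X5.973 Y15.646
G1 X0.000 Y15.646
G1 X0.000 Y0.000
; layer 5
G0 Z12.094
G0 X0.000 Y0.000
G1 X16.768 Y0.000
G1 X16.768 Y6.140
G1 X5.973 Y6.140
G1 X5.973 Y15.646
G1 X0.000 Y15.646
G1 X0.000 Y0.000
; layer 6
G0 Z14.512
G0 X0.000 Y0.000
G1 X16.768 Y0.000
G1 X16.768 Y6.140
G1 X5.973 Y6.140
G1 X5.973 Y15.646
G1 X0.000 Y15.646
G1 X0.000 Y0.000
; layer 7
G0 Z16.931
G0 X0.000 Y0.000
G1 X16.768 Y0.000
G1 X16.768 Y6.140
G1 X5.973 Y6.140
G1 X5.973 Y15.646
G1 X0.000 Y15.646
G1 X0.000 Y0.000
M2 ; end

The solid is an L-shaped prism: outer 16.8 × 15.6 mm, arm thicknesses ≈ 6.14 mm (horizontal) and 5.97 mm (vertical), extruded 16.9 mm in z. Slicing at Δz = 2.419 mm — 7 equal slices spanning the solid's height, so layer i sits at z = i·h/7 — gives 7 non-empty perimeters. Each is a 6-segment closed polygon; G0 lifts to the layer z and rapids to the start vertex, then G1 traces the edges.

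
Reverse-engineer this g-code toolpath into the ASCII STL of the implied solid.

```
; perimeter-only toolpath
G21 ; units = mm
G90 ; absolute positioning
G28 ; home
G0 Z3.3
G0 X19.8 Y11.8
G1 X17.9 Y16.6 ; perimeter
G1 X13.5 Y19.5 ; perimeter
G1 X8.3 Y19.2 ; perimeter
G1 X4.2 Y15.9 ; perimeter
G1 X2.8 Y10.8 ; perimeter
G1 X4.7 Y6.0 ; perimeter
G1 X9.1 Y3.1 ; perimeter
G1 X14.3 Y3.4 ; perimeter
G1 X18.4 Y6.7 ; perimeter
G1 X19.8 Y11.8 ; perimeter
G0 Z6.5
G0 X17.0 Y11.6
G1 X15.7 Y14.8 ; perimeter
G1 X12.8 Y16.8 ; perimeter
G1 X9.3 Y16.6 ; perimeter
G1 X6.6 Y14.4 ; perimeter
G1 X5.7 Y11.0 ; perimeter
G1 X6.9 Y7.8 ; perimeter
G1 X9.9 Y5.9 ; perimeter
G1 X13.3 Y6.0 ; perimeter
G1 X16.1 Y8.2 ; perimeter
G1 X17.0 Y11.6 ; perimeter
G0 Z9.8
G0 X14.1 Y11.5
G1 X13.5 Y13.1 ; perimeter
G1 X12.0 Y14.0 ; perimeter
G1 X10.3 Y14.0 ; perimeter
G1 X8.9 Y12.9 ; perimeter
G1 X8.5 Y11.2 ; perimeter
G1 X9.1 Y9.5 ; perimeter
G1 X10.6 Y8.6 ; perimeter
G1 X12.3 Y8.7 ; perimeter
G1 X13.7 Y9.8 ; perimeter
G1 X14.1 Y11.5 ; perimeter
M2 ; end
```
solid part
  facet normal 0.0000 0.0000 -1.0000
    outer loop
      vertex 14.2 22.2 0.0
      vertex 20.1 18.4 0.0
      vertex 22.6 11.9 0.0
    endloop
  endfacet
  facet normal 0.0000 0.0000 -1.0000
    outer loop
      vertex 7.3 21.9 0.0
      vertex 14.2 22.2 0.0
      vertex 22.6 11.9 0.0
    endloop
  endfacet
  facet normal 0.0000 0.0000 -1.0000
    outer loop
      vertex 1.8 17.5 0.0
      vertex 7.3 21.9 0.0
      vertex 22.6 11.9 0.0
    endloop
  endfacet
  facet normal 0.0000 0.0000 -1.0000
    outer loop
      vertex 0.0 10.7 0.0
      vertex 1.8 17.5 0.0
      vertex 22.6 11.9 0.0
    endloop
  endfacet
  facet normal 0.0000 0.0000 -1.0000
    outer loop
      vertex 2.5 4.2 0.0
      vertex 0.0 10.7 0.0
      vertex 22.6 11.9 0.0
    endloop
  endfacet
  facet normal 0.0000 0.0000 -1.0000
    outer loop
      vertex 8.4 0.4 0.0
      vertex 2.5 4.2 0.0
      vertex 22.6 11.9 0.0
    endloop
  endfacet
  facet normal 0.0000 0.0000 -1.0000
    outer loop
      vertex 15.3 0.7 0.0
      vertex 8.4 0.4 0.0
      vertex 22.6 11.9 0.0
    endloop
  endfacet
  facet normal 0.0000 0.0000 -1.0000
    outer loop
      vertex 20.8 5.1 0.0
      vertex 15.3 0.7 0.0
      vertex 22.6 11.9 0.0
    endloop
  endfacet
  facet normal 0.7212 0.2774 0.6348
    outer loop
      vertex 22.6 11.9 0.0
      vertex 20.1 18.4 0.0
      vertex 11.3 11.3 13.1
    endloop
  endfacet
  facet normal 0.4188 0.6503 0.6338
    outer loop
      vertex 20.1 18.4 0.0
      vertex 14.2 22.2 0.0
      vertex 11.3 11.3 13.1
    endloop
  endfacet
  facet normal -0.0336 0.7719 0.6348
    outer loop
      vertex 14.2 22.2 0.0
      vertex 7.3 21.9 0.0
      vertex 11.3 11.3 13.1
    endloop
  endfacet
  facet normal -0.4824 0.6031 0.6353
    outer loop
      vertex 7.3 21.9 0.0
      vertex 1.8 17.5 0.0
      vertex 11.3 11.3 13.1
    endloop
  endfacet
  facet normal -0.7467 0.1977 0.6351
    outer loop
      vertex 1.8 17.5 0.0
      vertex 0.0 10.7 0.0
      vertex 11.3 11.3 13.1
    endloop
  endfacet
  facet normal -0.7212 -0.2774 0.6348
    outer loop
      vertex 0.0 10.7 0.0
      vertex 2.5 4.2 0.0
      vertex 11.3 11.3 13.1
    endloop
  endfacet
  facet normal -0.4188 -0.6503 0.6338
    outer loop
      vertex 2.5 4.2 0.0
      vertex 8.4 0.4 0.0
      vertex 11.3 11.3 13.1
    endloop
  endfacet
  facet normal 0.0336 -0.7719 0.6348
    outer loop
      vertex 8.4 0.4 0.0
      vertex 15.3 0.7 0.0
      vertex 11.3 11.3 13.1
    endloop
  endfacet
  facet normal 0.4824 -0.6031 0.6353
    outer loop
      vertex 15.3 0.7 0.0
      vertex 20.8 5.1 0.0
      vertex 11.3 11.3 13.1
    endloop
  endfacet
  facet normal 0.7467 -0.1977 0.6351
    outer loop
      vertex 20.8 5.1 0.0
      vertex 22.6 11.9 0.0
      vertex 11.3 11.3 13.1
    endloop
  endfacet
endsolid part

The G0 Z moves step by Δz≈3.3 mm. The G1 loops shrink linearly with z, so the solid tapers from its base footprint up to z≈13.1. Closing with a flat bottom cap and the tapered top and triangulating gives 18 facets — a regular 10-sided pyramid, base circumscribed radius ≈ 11.3 mm, apex at z ≈ 13.1 mm.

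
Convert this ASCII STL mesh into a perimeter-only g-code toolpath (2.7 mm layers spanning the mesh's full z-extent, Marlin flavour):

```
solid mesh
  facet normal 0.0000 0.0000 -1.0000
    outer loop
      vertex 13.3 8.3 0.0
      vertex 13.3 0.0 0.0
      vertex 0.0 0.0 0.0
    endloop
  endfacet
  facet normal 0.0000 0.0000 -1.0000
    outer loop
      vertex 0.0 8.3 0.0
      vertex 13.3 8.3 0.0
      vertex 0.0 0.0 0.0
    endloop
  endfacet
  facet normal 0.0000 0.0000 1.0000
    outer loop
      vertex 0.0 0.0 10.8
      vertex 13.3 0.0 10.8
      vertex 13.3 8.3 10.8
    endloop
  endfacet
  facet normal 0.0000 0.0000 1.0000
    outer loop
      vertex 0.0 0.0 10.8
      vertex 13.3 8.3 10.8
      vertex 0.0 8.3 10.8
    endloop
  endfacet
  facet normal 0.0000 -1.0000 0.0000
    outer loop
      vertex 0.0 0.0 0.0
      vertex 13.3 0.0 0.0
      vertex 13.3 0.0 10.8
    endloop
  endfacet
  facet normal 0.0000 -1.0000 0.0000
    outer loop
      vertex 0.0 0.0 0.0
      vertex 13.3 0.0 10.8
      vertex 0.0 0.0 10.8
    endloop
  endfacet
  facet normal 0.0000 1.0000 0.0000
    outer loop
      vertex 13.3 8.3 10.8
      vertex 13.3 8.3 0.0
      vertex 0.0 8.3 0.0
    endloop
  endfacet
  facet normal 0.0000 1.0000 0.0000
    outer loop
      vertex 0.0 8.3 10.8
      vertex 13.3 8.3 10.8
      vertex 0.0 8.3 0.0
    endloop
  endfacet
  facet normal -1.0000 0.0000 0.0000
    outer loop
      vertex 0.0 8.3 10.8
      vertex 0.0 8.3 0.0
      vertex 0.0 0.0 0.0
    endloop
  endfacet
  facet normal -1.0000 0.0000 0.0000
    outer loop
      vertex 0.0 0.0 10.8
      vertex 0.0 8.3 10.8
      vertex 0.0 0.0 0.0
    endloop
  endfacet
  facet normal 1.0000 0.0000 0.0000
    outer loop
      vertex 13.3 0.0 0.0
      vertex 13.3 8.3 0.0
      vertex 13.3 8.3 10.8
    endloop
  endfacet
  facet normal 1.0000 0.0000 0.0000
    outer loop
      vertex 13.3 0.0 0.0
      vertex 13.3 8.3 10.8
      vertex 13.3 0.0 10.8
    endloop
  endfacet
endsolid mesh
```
; perimeter-only toolpath
G21 ; units = mm
G90 ; absolute positioning
G28 ; home
; layer 1
G0 Z2.7
G0 X0.0 Y0.0
G1 X13.3 Y0.0
G1 X13.3 Y8.3
G1 X0.0 Y8.3
G1 X0.0 Y0.0
; layer 2
G0 Z5.4
G0 X0.0 Y0.0
G1 X13.3 Y0.0
G1 X13.3 Y8.3
G1 X0.0 Y8.3
G1 X0.0 Y0.0
; layer 3
G0 Z8.1
G0 X0.0 Y0.0
G1 X13.3 Y0.0
G1 X13.3 Y8.3
G1 X0.0 Y8.3
G1 X0.0 Y0.0
; layer 4
G0 Z10.8
G0 X0.0 Y0.0
G1 X13.3 Y0.0
G1 X13.3 Y8.3
G1 X0.0 Y8.3
G1 X0.0 Y0.0
M2 ; end

The solid is a rectangular box, roughly 13.3 × 8.3 mm footprint and 10.8 mm tall. Slicing at Δz = 2.7 mm — 4 equal slices spanning the solid's height, so layer i sits at z = i·h/4 — gives 4 non-empty perimeters. Each is a 4-segment closed polygon; G0 lifts to the layer z and rapids to the start vertex, then G1 traces the edges.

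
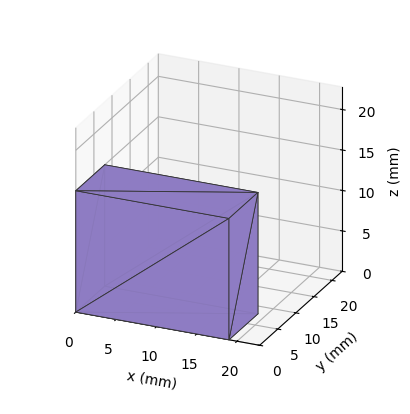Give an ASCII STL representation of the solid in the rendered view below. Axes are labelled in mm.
Reading the render: the shape is a rectangular box, roughly 19 × 8 mm footprint and 15 mm tall (dimensions read to the nearest mm from the axis ticks). For the STL, each face is triangulated and given an outward normal.

solid part
  facet normal 0.0000 0.0000 -1.0000
    outer loop
      vertex 19.000 8.000 0.000
      vertex 19.000 0.000 0.000
      vertex 0.000 0.000 0.000
    endloop
  endfacet
  facet normal 0.0000 0.0000 -1.0000
    outer loop
      vertex 0.000 8.000 0.000
      vertex 19.000 8.000 0.000
      vertex 0.000 0.000 0.000
    endloop
  endfacet
  facet normal 0.0000 0.0000 1.0000
    outer loop
      vertex 0.000 0.000 15.000
      vertex 19.000 0.000 15.000
      vertex 19.000 8.000 15.000
    endloop
  endfacet
  facet normal 0.0000 0.0000 1.0000
    outer loop
      vertex 0.000 0.000 15.000
      vertex 19.000 8.000 15.000
      vertex 0.000 8.000 15.000
    endloop
  endfacet
  facet normal 0.0000 -1.0000 0.0000
    outer loop
      vertex 0.000 0.000 0.000
      vertex 19.000 0.000 0.000
      vertex 19.000 0.000 15.000
    endloop
  endfacet
  facet normal 0.0000 -1.0000 0.0000
    outer loop
      vertex 0.000 0.000 0.000
      vertex 19.000 0.000 15.000
      vertex 0.000 0.000 15.000
    endloop
  endfacet
  facet normal 0.0000 1.0000 0.0000
    outer loop
      vertex 19.000 8.000 15.000
      vertex 19.000 8.000 0.000
      vertex 0.000 8.000 0.000
    endloop
  endfacet
  facet normal 0.0000 1.0000 0.0000
    outer loop
      vertex 0.000 8.000 15.000
      vertex 19.000 8.000 15.000
      vertex 0.000 8.000 0.000
    endloop
  endfacet
  facet normal -1.0000 0.0000 0.0000
    outer loop
      vertex 0.000 8.000 15.000
      vertex 0.000 8.000 0.000
      vertex 0.000 0.000 0.000
    endloop
  endfacet
  facet normal -1.0000 0.0000 0.0000
    outer loop
      vertex 0.000 0.000 15.000
      vertex 0.000 8.000 15.000
      vertex 0.000 0.000 0.000
    endloop
  endfacet
  facet normal 1.0000 0.0000 0.0000
    outer loop
      vertex 19.000 0.000 0.000
      vertex 19.000 8.000 0.000
      vertex 19.000 8.000 15.000
    endloop
  endfacet
  facet normal 1.0000 0.0000 0.0000
    outer loop
      vertex 19.000 0.000 0.000
      vertex 19.000 8.000 15.000
      vertex 19.000 0.000 15.000
    endloop
  endfacet
endsolid part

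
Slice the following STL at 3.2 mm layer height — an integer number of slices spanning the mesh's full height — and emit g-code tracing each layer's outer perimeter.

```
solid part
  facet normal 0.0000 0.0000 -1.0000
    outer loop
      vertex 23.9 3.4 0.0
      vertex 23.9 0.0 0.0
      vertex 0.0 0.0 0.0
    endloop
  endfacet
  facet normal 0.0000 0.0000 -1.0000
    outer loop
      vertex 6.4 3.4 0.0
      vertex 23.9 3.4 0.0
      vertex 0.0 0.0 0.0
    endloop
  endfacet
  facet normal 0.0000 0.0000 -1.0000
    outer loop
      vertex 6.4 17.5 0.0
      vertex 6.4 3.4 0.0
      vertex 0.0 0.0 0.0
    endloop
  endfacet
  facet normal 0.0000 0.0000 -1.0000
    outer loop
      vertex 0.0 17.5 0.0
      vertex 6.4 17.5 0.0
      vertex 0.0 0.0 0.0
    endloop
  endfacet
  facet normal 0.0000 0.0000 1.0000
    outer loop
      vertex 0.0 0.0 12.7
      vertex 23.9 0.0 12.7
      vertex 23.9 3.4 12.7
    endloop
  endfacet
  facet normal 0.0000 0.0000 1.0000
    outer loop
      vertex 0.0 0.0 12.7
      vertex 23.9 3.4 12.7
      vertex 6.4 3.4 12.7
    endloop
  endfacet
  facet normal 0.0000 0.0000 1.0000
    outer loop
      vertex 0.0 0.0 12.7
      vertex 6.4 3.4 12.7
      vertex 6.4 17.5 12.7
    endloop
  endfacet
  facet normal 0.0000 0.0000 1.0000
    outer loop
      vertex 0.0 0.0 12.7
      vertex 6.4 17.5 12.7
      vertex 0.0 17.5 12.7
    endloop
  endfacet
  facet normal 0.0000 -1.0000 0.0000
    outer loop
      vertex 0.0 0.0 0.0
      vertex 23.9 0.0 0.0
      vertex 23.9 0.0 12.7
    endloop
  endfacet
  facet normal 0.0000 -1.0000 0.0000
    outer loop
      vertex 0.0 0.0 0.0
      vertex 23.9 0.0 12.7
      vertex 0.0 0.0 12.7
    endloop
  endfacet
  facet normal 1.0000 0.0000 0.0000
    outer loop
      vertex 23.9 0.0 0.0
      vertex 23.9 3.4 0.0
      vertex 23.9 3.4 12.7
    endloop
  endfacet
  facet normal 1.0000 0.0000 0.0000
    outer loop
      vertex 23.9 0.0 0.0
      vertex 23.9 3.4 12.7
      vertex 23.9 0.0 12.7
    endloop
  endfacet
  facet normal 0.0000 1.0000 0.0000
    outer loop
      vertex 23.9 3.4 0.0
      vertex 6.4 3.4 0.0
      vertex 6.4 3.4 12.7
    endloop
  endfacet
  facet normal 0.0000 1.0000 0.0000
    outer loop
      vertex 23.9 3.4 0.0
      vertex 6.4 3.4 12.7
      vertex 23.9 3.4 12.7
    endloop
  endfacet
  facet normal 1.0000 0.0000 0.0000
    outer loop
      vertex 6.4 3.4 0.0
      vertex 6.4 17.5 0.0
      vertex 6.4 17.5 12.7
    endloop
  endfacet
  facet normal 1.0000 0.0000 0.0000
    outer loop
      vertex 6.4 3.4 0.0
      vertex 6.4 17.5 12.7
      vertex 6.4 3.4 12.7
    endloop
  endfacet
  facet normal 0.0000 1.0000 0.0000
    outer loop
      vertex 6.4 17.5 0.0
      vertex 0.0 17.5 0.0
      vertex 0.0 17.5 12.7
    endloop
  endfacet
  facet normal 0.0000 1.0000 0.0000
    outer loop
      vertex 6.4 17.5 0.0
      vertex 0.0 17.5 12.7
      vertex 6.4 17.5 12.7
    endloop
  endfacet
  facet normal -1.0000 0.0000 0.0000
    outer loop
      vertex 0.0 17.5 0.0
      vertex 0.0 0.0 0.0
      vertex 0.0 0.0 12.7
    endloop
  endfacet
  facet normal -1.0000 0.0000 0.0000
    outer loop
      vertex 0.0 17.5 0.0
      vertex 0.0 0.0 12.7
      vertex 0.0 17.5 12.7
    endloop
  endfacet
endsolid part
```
; perimeter-only toolpath
G21 ; units = mm
G90 ; absolute positioning
G28 ; home
; layer 1
G0 Z3.2
G0 X0.0 Y0.0
G1 X23.9 Y0.0
G1 X23.9 Y3.4
G1 X6.4 Y3.4
G1 X6.4 Y17.5
G1 X0.0 Y17.5
G1 X0.0 Y0.0
; layer 2
G0 Z6.3
G0 X0.0 Y0.0
G1 X23.9 Y0.0
G1 X23.9 Y3.4
G1 X6.4 Y3.4
G1 X6.4 Y17.5
G1 X0.0 Y17.5
G1 X0.0 Y0.0
; layer 3
G0 Z9.5
G0 X0.0 Y0.0
G1 X23.9 Y0.0
G1 X23.9 Y3.4
G1 X6.4 Y3.4
G1 X6.4 Y17.5
G1 X0.0 Y17.5
G1 X0.0 Y0.0
; layer 4
G0 Z12.7
G0 X0.0 Y0.0
G1 X23.9 Y0.0
G1 X23.9 Y3.4
G1 X6.4 Y3.4
G1 X6.4 Y17.5
G1 X0.0 Y17.5
G1 X0.0 Y0.0
M2 ; end

The solid is an L-shaped prism: outer 23.9 × 17.5 mm, arm thicknesses ≈ 3.4 mm (horizontal) and 6.4 mm (vertical), extruded 12.7 mm in z. Slicing at Δz = 3.2 mm — 4 equal slices spanning the solid's height, so layer i sits at z = i·h/4 — gives 4 non-empty perimeters. Each is a 6-segment closed polygon; G0 lifts to the layer z and rapids to the start vertex, then G1 traces the edges.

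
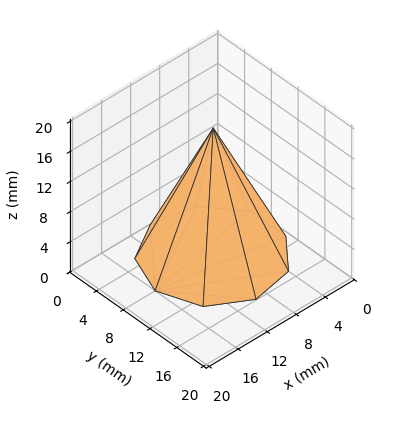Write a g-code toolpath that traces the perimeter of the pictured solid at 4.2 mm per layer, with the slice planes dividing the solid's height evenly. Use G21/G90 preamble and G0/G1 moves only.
Reading the render: the shape is a regular 9-sided pyramid, base circumscribed radius ≈ 8 mm, apex at z ≈ 17 mm (dimensions read to the nearest mm from the axis ticks). For the g-code, the solid's height is divided into equal slices at the stated Δz and each level perimeter traced with G1 moves after a G0 lift.

; perimeter-only toolpath
G21 ; units = mm
G90 ; absolute positioning
G28 ; home
; layer 1
G0 Z4.2
G0 X14.0 Y8.0
G1 X12.6 Y11.8
G1 X9.1 Y13.9
G1 X5.0 Y13.2
G1 X2.4 Y10.0
G1 X2.4 Y6.0
G1 X5.0 Y2.8
G1 X9.1 Y2.1
G1 X12.6 Y4.2
G1 X14.0 Y8.0
; layer 2
G0 Z8.5
G0 X12.0 Y8.0
G1 X11.1 Y10.6
G1 X8.7 Y11.9
G1 X6.0 Y11.4
G1 X4.2 Y9.3
G1 X4.2 Y6.7
G1 X6.0 Y4.5
G1 X8.7 Y4.0
G1 X11.1 Y5.5
G1 X12.0 Y8.0
; layer 3
G0 Z12.8
G0 X10.0 Y8.0
G1 X9.5 Y9.3
G1 X8.3 Y10.0
G1 X7.0 Y9.7
G1 X6.1 Y8.7
G1 X6.1 Y7.3
G1 X7.0 Y6.3
G1 X8.3 Y6.0
G1 X9.5 Y6.7
G1 X10.0 Y8.0
M2 ; end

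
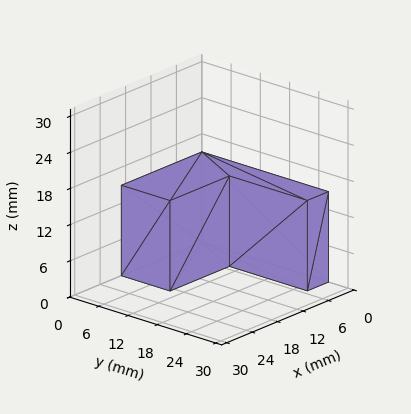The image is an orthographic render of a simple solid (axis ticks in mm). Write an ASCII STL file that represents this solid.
Reading the render: the shape is an L-shaped prism: outer 19 × 26 mm, arm thicknesses ≈ 10 mm (horizontal) and 5 mm (vertical), extruded 15 mm in z (dimensions read to the nearest mm from the axis ticks). For the STL, each face is triangulated and given an outward normal.

solid part
  facet normal 0.0000 0.0000 -1.0000
    outer loop
      vertex 19.000 10.000 0.000
      vertex 19.000 0.000 0.000
      vertex 0.000 0.000 0.000
    endloop
  endfacet
  facet normal 0.0000 0.0000 -1.0000
    outer loop
      vertex 5.000 10.000 0.000
      vertex 19.000 10.000 0.000
      vertex 0.000 0.000 0.000
    endloop
  endfacet
  facet normal 0.0000 0.0000 -1.0000
    outer loop
      vertex 5.000 26.000 0.000
      vertex 5.000 10.000 0.000
      vertex 0.000 0.000 0.000
    endloop
  endfacet
  facet normal 0.0000 0.0000 -1.0000
    outer loop
      vertex 0.000 26.000 0.000
      vertex 5.000 26.000 0.000
      vertex 0.000 0.000 0.000
    endloop
  endfacet
  facet normal 0.0000 0.0000 1.0000
    outer loop
      vertex 0.000 0.000 15.000
      vertex 19.000 0.000 15.000
      vertex 19.000 10.000 15.000
    endloop
  endfacet
  facet normal 0.0000 0.0000 1.0000
    outer loop
      vertex 0.000 0.000 15.000
      vertex 19.000 10.000 15.000
      vertex 5.000 10.000 15.000
    endloop
  endfacet
  facet normal 0.0000 0.0000 1.0000
    outer loop
      vertex 0.000 0.000 15.000
      vertex 5.000 10.000 15.000
      vertex 5.000 26.000 15.000
    endloop
  endfacet
  facet normal 0.0000 0.0000 1.0000
    outer loop
      vertex 0.000 0.000 15.000
      vertex 5.000 26.000 15.000
      vertex 0.000 26.000 15.000
    endloop
  endfacet
  facet normal 0.0000 -1.0000 0.0000
    outer loop
      vertex 0.000 0.000 0.000
      vertex 19.000 0.000 0.000
      vertex 19.000 0.000 15.000
    endloop
  endfacet
  facet normal 0.0000 -1.0000 0.0000
    outer loop
      vertex 0.000 0.000 0.000
      vertex 19.000 0.000 15.000
      vertex 0.000 0.000 15.000
    endloop
  endfacet
  facet normal 1.0000 0.0000 0.0000
    outer loop
      vertex 19.000 0.000 0.000
      vertex 19.000 10.000 0.000
      vertex 19.000 10.000 15.000
    endloop
  endfacet
  facet normal 1.0000 0.0000 0.0000
    outer loop
      vertex 19.000 0.000 0.000
      vertex 19.000 10.000 15.000
      vertex 19.000 0.000 15.000
    endloop
  endfacet
  facet normal 0.0000 1.0000 0.0000
    outer loop
      vertex 19.000 10.000 0.000
      vertex 5.000 10.000 0.000
      vertex 5.000 10.000 15.000
    endloop
  endfacet
  facet normal 0.0000 1.0000 0.0000
    outer loop
      vertex 19.000 10.000 0.000
      vertex 5.000 10.000 15.000
      vertex 19.000 10.000 15.000
    endloop
  endfacet
  facet normal 1.0000 0.0000 0.0000
    outer loop
      vertex 5.000 10.000 0.000
      vertex 5.000 26.000 0.000
      vertex 5.000 26.000 15.000
    endloop
  endfacet
  facet normal 1.0000 0.0000 0.0000
    outer loop
      vertex 5.000 10.000 0.000
      vertex 5.000 26.000 15.000
      vertex 5.000 10.000 15.000
    endloop
  endfacet
  facet normal 0.0000 1.0000 0.0000
    outer loop
      vertex 5.000 26.000 0.000
      vertex 0.000 26.000 0.000
      vertex 0.000 26.000 15.000
    endloop
  endfacet
  facet normal 0.0000 1.0000 0.0000
    outer loop
      vertex 5.000 26.000 0.000
      vertex 0.000 26.000 15.000
      vertex 5.000 26.000 15.000
    endloop
  endfacet
  facet normal -1.0000 0.0000 0.0000
    outer loop
      vertex 0.000 26.000 0.000
      vertex 0.000 0.000 0.000
      vertex 0.000 0.000 15.000
    endloop
  endfacet
  facet normal -1.0000 0.0000 0.0000
    outer loop
      vertex 0.000 26.000 0.000
      vertex 0.000 0.000 15.000
      vertex 0.000 26.000 15.000
    endloop
  endfacet
endsolid part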